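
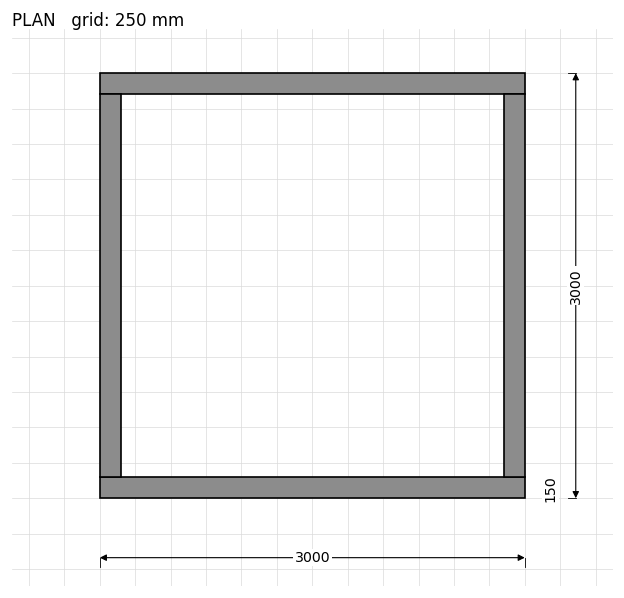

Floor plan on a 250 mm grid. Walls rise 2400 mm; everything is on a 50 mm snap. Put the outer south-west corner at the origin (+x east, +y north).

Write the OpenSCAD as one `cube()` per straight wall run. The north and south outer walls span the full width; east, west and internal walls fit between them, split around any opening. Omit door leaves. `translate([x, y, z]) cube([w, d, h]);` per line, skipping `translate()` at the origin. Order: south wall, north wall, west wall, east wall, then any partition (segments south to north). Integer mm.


cube([3000, 150, 2400]);
translate([0, 2850, 0]) cube([3000, 150, 2400]);
translate([0, 150, 0]) cube([150, 2700, 2400]);
translate([2850, 150, 0]) cube([150, 2700, 2400]);


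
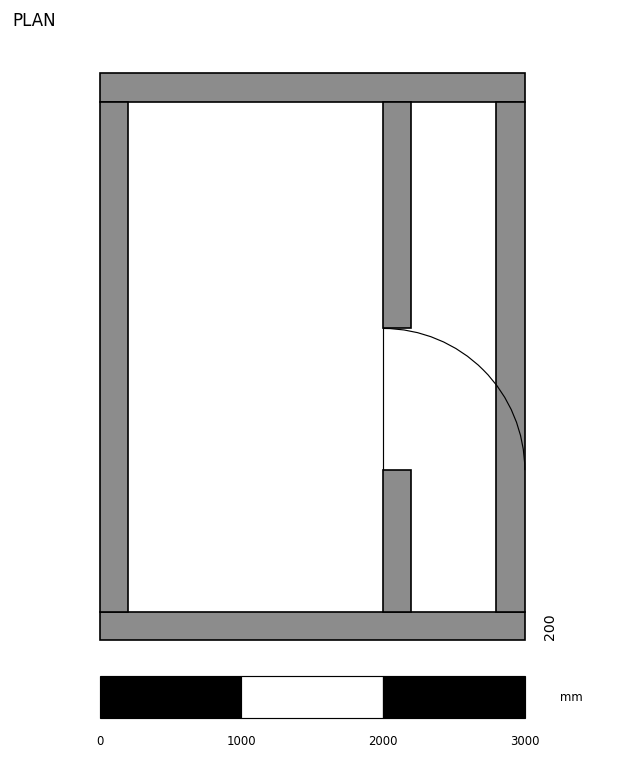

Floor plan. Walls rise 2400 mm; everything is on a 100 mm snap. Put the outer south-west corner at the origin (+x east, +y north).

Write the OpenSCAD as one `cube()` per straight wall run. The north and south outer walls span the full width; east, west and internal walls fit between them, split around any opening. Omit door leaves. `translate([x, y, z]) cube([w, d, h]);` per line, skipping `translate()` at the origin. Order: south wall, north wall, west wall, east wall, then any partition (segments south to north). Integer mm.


cube([3000, 200, 2400]);
translate([0, 3800, 0]) cube([3000, 200, 2400]);
translate([0, 200, 0]) cube([200, 3600, 2400]);
translate([2800, 200, 0]) cube([200, 3600, 2400]);
translate([2000, 200, 0]) cube([200, 1000, 2400]);
translate([2000, 2200, 0]) cube([200, 1600, 2400]);


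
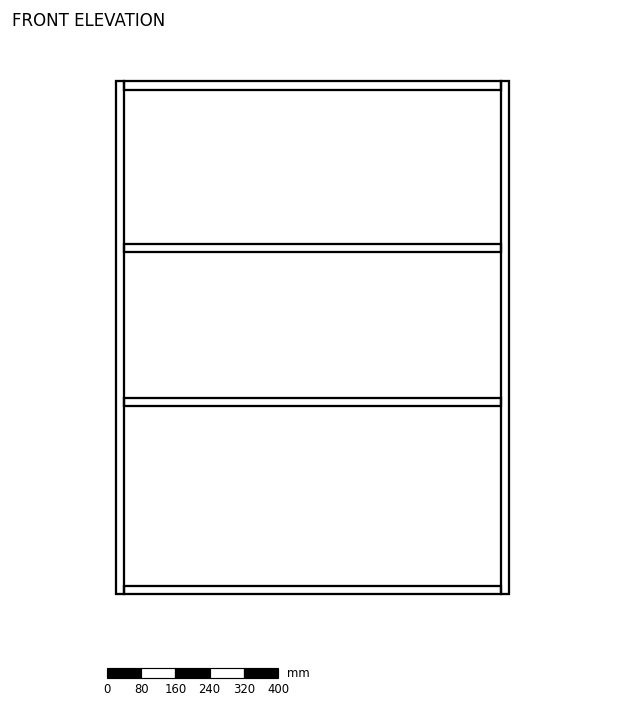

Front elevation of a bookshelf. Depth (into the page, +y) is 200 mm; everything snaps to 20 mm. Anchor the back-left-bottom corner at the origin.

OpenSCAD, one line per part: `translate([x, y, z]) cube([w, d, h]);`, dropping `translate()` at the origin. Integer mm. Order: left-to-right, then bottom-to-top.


cube([20, 200, 1200]);
translate([20, 0, 0]) cube([880, 200, 20]);
translate([20, 0, 440]) cube([880, 200, 20]);
translate([20, 0, 800]) cube([880, 200, 20]);
translate([20, 0, 1180]) cube([880, 200, 20]);
translate([900, 0, 0]) cube([20, 200, 1200]);


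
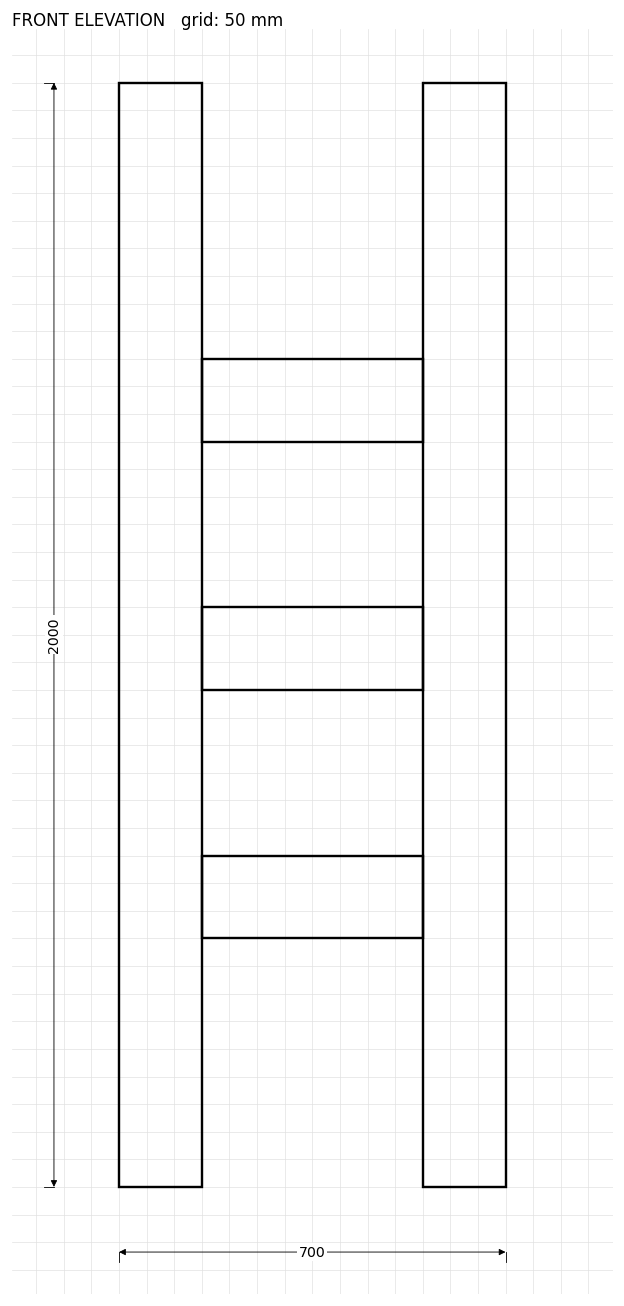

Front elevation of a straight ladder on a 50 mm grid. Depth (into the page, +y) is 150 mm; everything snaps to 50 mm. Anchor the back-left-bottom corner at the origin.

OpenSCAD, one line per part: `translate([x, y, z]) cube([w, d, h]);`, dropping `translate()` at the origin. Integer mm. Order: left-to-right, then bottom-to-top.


cube([150, 150, 2000]);
translate([150, 0, 450]) cube([400, 150, 150]);
translate([150, 0, 900]) cube([400, 150, 150]);
translate([150, 0, 1350]) cube([400, 150, 150]);
translate([550, 0, 0]) cube([150, 150, 2000]);


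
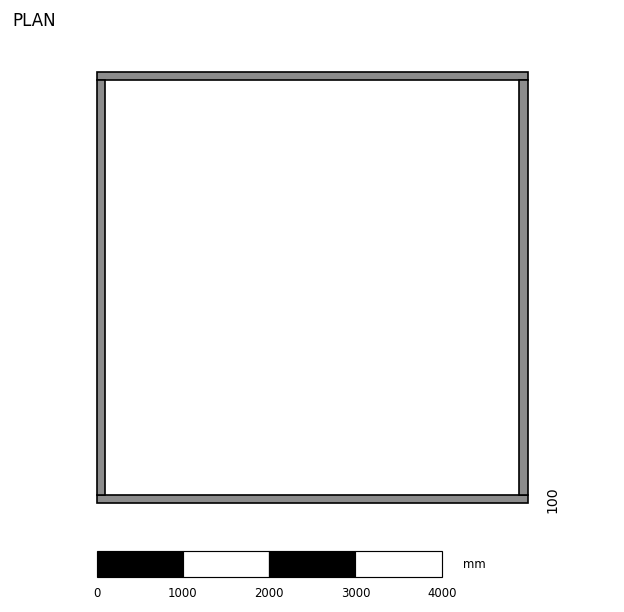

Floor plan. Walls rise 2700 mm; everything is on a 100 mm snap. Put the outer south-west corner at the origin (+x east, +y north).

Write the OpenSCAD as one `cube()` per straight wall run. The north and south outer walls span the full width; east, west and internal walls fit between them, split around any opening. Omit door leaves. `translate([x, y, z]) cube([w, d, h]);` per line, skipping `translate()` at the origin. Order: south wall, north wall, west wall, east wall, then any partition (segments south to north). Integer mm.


cube([5000, 100, 2700]);
translate([0, 4900, 0]) cube([5000, 100, 2700]);
translate([0, 100, 0]) cube([100, 4800, 2700]);
translate([4900, 100, 0]) cube([100, 4800, 2700]);


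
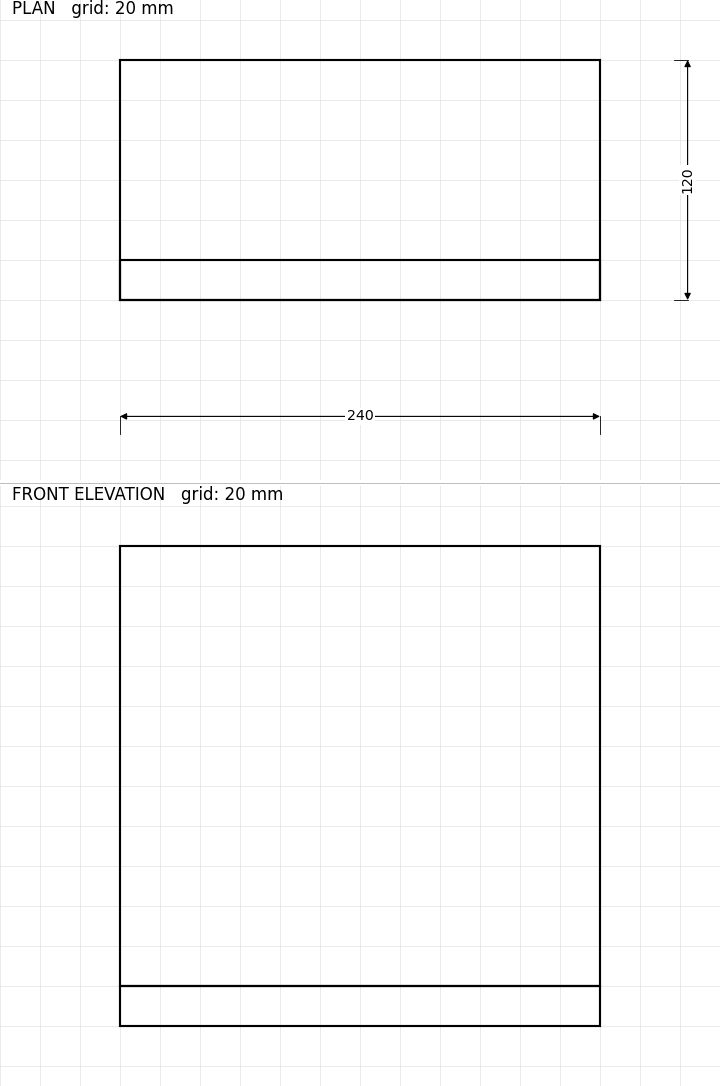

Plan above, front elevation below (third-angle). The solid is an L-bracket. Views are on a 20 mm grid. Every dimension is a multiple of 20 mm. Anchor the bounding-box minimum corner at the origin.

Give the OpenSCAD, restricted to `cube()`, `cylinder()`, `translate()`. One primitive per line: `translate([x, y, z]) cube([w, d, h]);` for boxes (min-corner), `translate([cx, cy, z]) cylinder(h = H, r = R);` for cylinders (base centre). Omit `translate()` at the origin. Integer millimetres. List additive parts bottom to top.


cube([240, 120, 20]);
translate([0, 0, 20]) cube([240, 20, 220]);


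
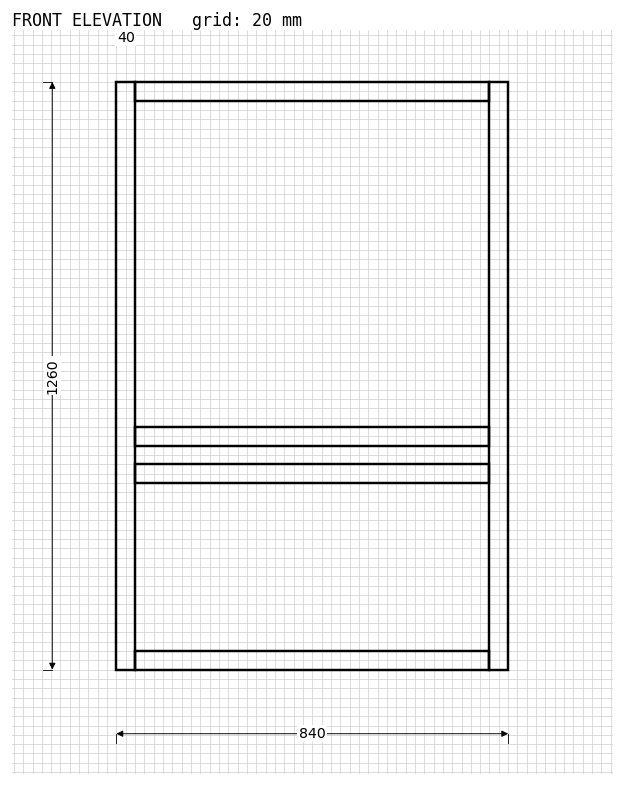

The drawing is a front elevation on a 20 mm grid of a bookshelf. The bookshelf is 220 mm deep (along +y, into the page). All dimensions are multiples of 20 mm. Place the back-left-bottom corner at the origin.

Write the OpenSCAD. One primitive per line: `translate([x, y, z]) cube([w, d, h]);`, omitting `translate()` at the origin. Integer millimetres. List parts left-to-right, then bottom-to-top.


cube([40, 220, 1260]);
translate([40, 0, 0]) cube([760, 220, 40]);
translate([40, 0, 400]) cube([760, 220, 40]);
translate([40, 0, 480]) cube([760, 220, 40]);
translate([40, 0, 1220]) cube([760, 220, 40]);
translate([800, 0, 0]) cube([40, 220, 1260]);


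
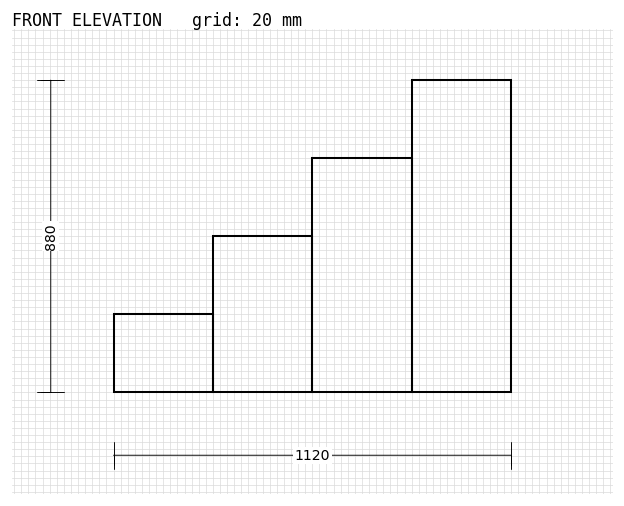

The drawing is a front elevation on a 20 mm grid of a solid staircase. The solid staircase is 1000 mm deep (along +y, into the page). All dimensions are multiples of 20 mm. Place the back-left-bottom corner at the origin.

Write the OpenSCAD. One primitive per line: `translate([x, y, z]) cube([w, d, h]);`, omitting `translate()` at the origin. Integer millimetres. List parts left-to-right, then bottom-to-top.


cube([280, 1000, 220]);
translate([280, 0, 0]) cube([280, 1000, 440]);
translate([560, 0, 0]) cube([280, 1000, 660]);
translate([840, 0, 0]) cube([280, 1000, 880]);


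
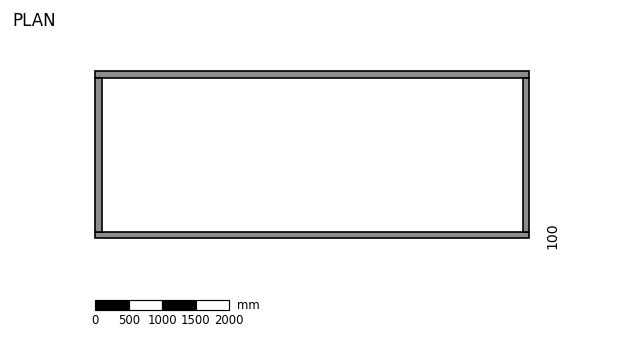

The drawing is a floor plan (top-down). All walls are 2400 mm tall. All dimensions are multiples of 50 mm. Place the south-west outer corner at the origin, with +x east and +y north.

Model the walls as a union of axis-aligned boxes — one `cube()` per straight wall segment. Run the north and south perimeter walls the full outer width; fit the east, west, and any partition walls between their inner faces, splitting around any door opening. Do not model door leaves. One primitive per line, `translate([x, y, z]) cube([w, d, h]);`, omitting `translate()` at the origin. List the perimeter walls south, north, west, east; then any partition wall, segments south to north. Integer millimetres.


cube([6500, 100, 2400]);
translate([0, 2400, 0]) cube([6500, 100, 2400]);
translate([0, 100, 0]) cube([100, 2300, 2400]);
translate([6400, 100, 0]) cube([100, 2300, 2400]);


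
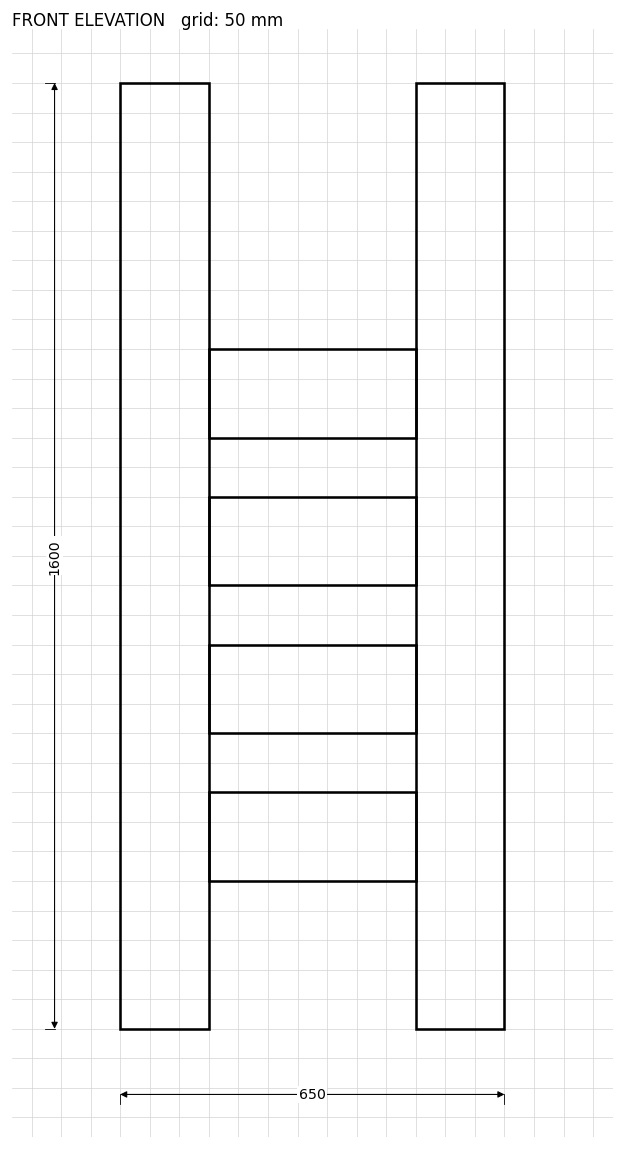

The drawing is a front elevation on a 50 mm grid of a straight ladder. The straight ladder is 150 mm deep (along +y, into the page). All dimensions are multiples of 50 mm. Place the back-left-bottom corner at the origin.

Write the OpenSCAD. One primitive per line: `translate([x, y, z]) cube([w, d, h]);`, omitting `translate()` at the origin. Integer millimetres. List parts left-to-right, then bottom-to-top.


cube([150, 150, 1600]);
translate([150, 0, 250]) cube([350, 150, 150]);
translate([150, 0, 500]) cube([350, 150, 150]);
translate([150, 0, 750]) cube([350, 150, 150]);
translate([150, 0, 1000]) cube([350, 150, 150]);
translate([500, 0, 0]) cube([150, 150, 1600]);


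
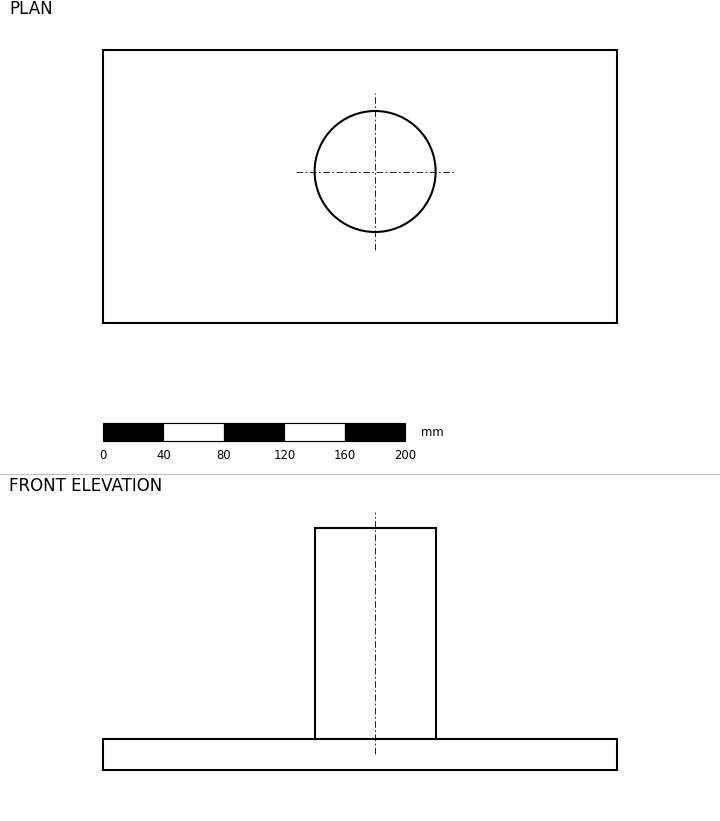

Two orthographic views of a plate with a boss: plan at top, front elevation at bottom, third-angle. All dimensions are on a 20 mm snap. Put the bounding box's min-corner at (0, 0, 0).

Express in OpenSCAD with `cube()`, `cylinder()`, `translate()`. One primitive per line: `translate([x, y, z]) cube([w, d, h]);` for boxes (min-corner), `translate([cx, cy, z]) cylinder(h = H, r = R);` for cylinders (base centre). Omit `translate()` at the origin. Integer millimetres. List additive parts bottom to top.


cube([340, 180, 20]);
translate([180, 100, 20]) cylinder(h = 140, r = 40);


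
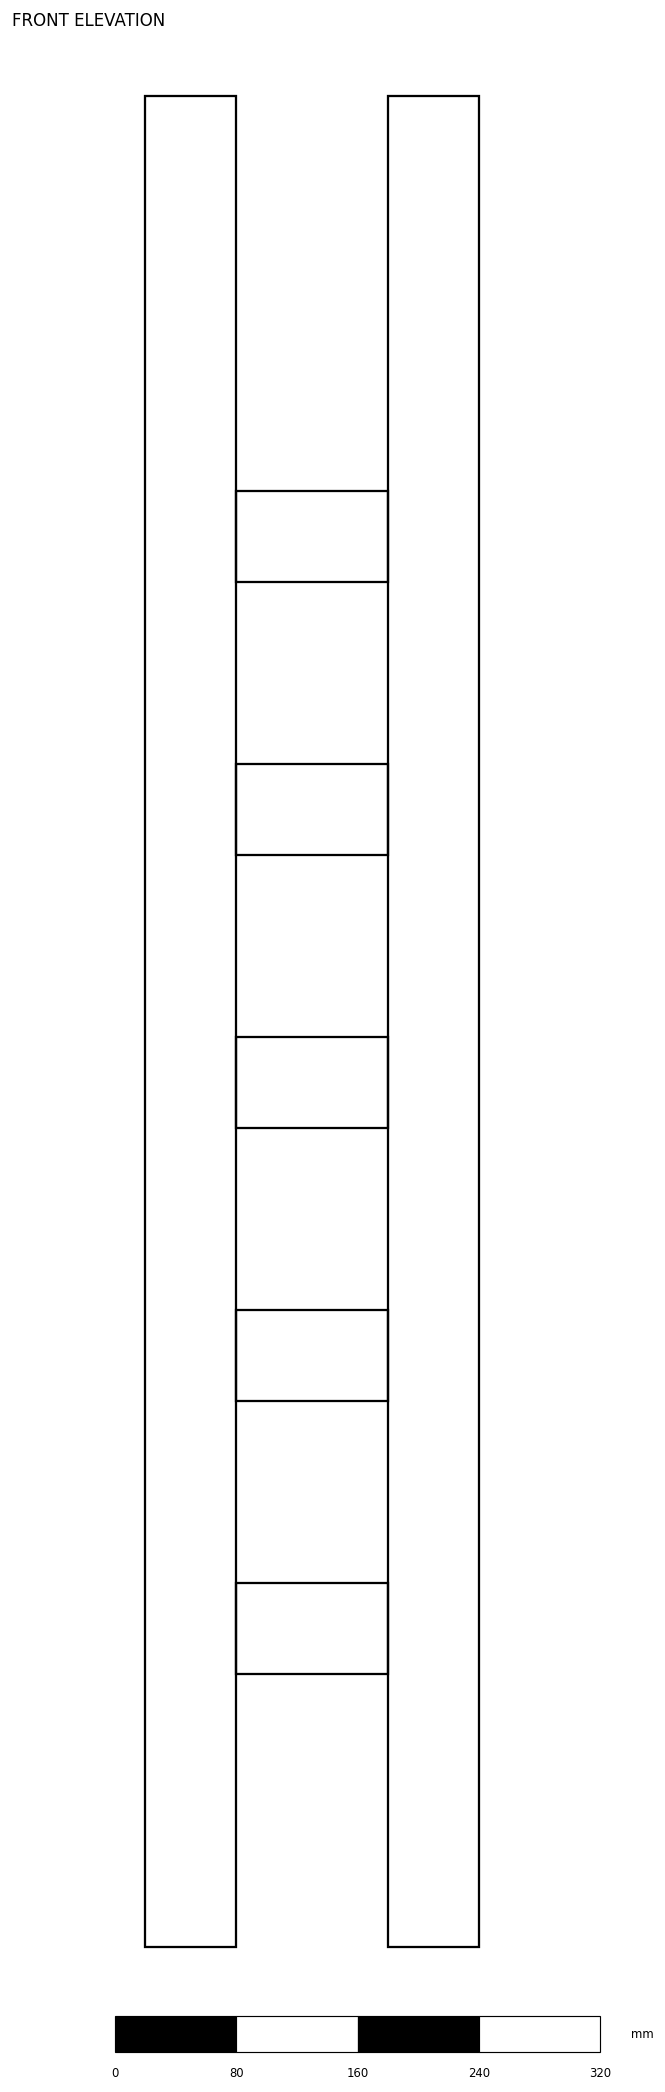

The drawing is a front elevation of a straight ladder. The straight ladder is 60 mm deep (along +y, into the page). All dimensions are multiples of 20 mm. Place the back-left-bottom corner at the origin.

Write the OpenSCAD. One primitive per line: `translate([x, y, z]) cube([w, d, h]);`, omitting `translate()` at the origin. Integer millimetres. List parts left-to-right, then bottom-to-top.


cube([60, 60, 1220]);
translate([60, 0, 180]) cube([100, 60, 60]);
translate([60, 0, 360]) cube([100, 60, 60]);
translate([60, 0, 540]) cube([100, 60, 60]);
translate([60, 0, 720]) cube([100, 60, 60]);
translate([60, 0, 900]) cube([100, 60, 60]);
translate([160, 0, 0]) cube([60, 60, 1220]);


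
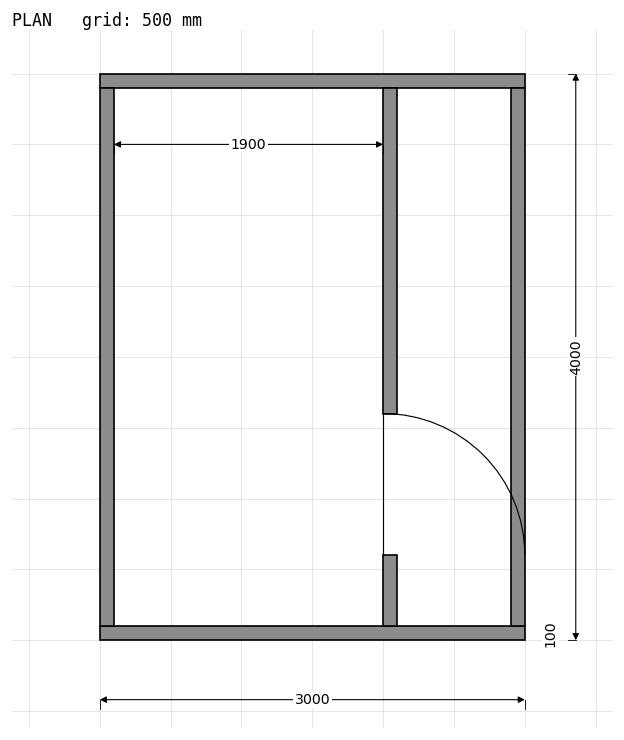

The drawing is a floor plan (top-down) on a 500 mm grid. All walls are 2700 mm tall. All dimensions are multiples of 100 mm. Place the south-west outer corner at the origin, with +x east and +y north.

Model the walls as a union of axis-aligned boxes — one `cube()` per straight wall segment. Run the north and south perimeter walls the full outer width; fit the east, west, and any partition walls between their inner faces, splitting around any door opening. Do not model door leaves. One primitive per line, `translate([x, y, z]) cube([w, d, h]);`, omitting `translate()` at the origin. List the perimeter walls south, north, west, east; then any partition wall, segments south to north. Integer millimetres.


cube([3000, 100, 2700]);
translate([0, 3900, 0]) cube([3000, 100, 2700]);
translate([0, 100, 0]) cube([100, 3800, 2700]);
translate([2900, 100, 0]) cube([100, 3800, 2700]);
translate([2000, 100, 0]) cube([100, 500, 2700]);
translate([2000, 1600, 0]) cube([100, 2300, 2700]);


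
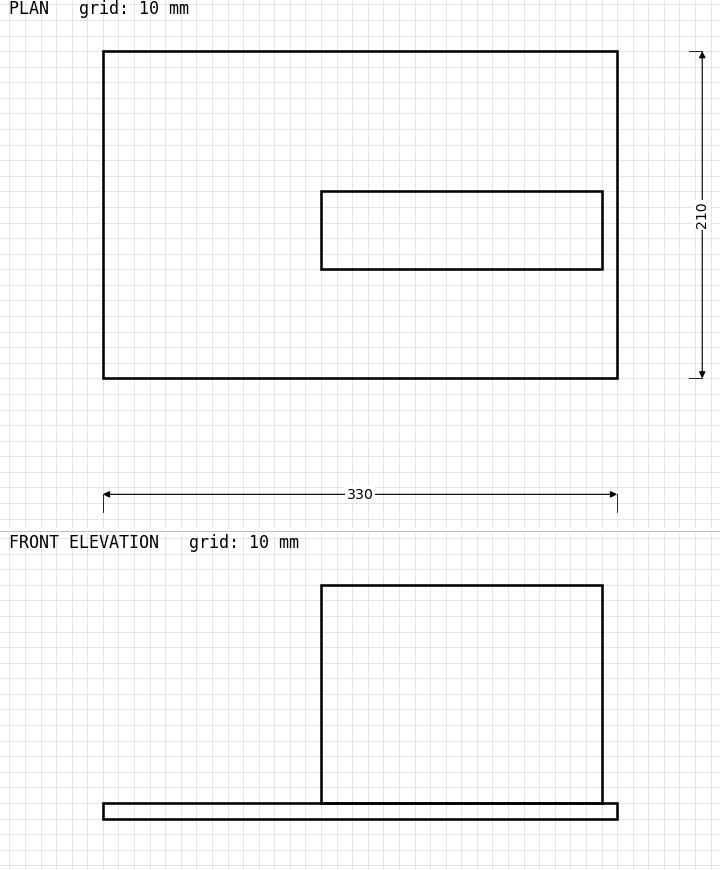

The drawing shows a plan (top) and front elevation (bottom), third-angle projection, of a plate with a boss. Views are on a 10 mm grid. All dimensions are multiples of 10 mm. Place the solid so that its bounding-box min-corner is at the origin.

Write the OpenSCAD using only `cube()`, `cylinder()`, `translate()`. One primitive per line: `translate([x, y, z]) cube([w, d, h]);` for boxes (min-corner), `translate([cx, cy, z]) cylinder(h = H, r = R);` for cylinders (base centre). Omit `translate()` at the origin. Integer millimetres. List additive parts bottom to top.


cube([330, 210, 10]);
translate([140, 70, 10]) cube([180, 50, 140]);


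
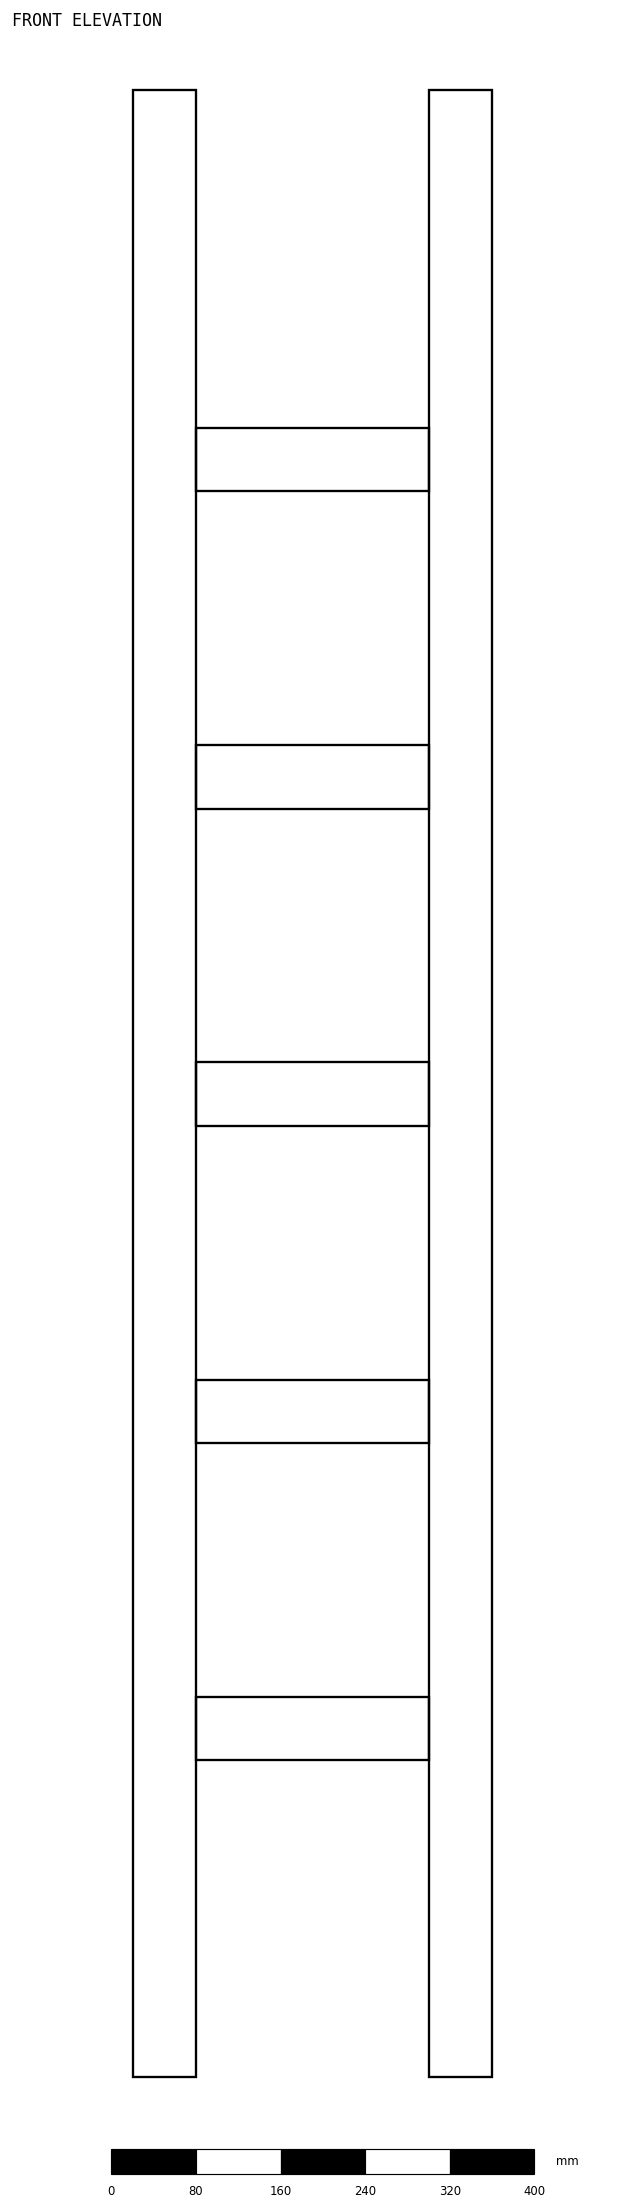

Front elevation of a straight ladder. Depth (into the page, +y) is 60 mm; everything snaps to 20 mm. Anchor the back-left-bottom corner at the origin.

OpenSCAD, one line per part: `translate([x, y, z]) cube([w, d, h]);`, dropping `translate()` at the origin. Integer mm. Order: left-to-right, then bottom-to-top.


cube([60, 60, 1880]);
translate([60, 0, 300]) cube([220, 60, 60]);
translate([60, 0, 600]) cube([220, 60, 60]);
translate([60, 0, 900]) cube([220, 60, 60]);
translate([60, 0, 1200]) cube([220, 60, 60]);
translate([60, 0, 1500]) cube([220, 60, 60]);
translate([280, 0, 0]) cube([60, 60, 1880]);


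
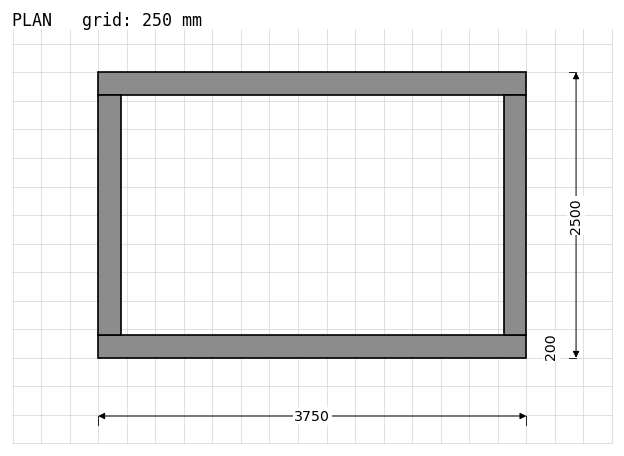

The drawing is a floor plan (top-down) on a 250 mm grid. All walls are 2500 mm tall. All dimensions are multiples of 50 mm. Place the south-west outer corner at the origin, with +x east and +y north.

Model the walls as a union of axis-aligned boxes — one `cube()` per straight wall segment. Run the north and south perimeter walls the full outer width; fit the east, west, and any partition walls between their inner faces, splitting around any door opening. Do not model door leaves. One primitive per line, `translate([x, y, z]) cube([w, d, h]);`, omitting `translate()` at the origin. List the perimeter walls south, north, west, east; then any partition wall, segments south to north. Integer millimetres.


cube([3750, 200, 2500]);
translate([0, 2300, 0]) cube([3750, 200, 2500]);
translate([0, 200, 0]) cube([200, 2100, 2500]);
translate([3550, 200, 0]) cube([200, 2100, 2500]);


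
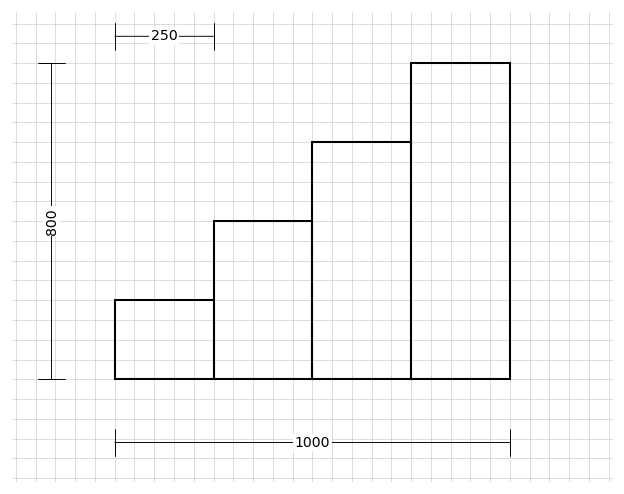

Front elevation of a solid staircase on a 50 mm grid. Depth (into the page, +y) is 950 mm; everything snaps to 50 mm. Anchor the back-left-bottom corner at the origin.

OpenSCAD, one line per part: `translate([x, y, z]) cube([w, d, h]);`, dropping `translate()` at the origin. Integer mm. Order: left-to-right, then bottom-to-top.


cube([250, 950, 200]);
translate([250, 0, 0]) cube([250, 950, 400]);
translate([500, 0, 0]) cube([250, 950, 600]);
translate([750, 0, 0]) cube([250, 950, 800]);


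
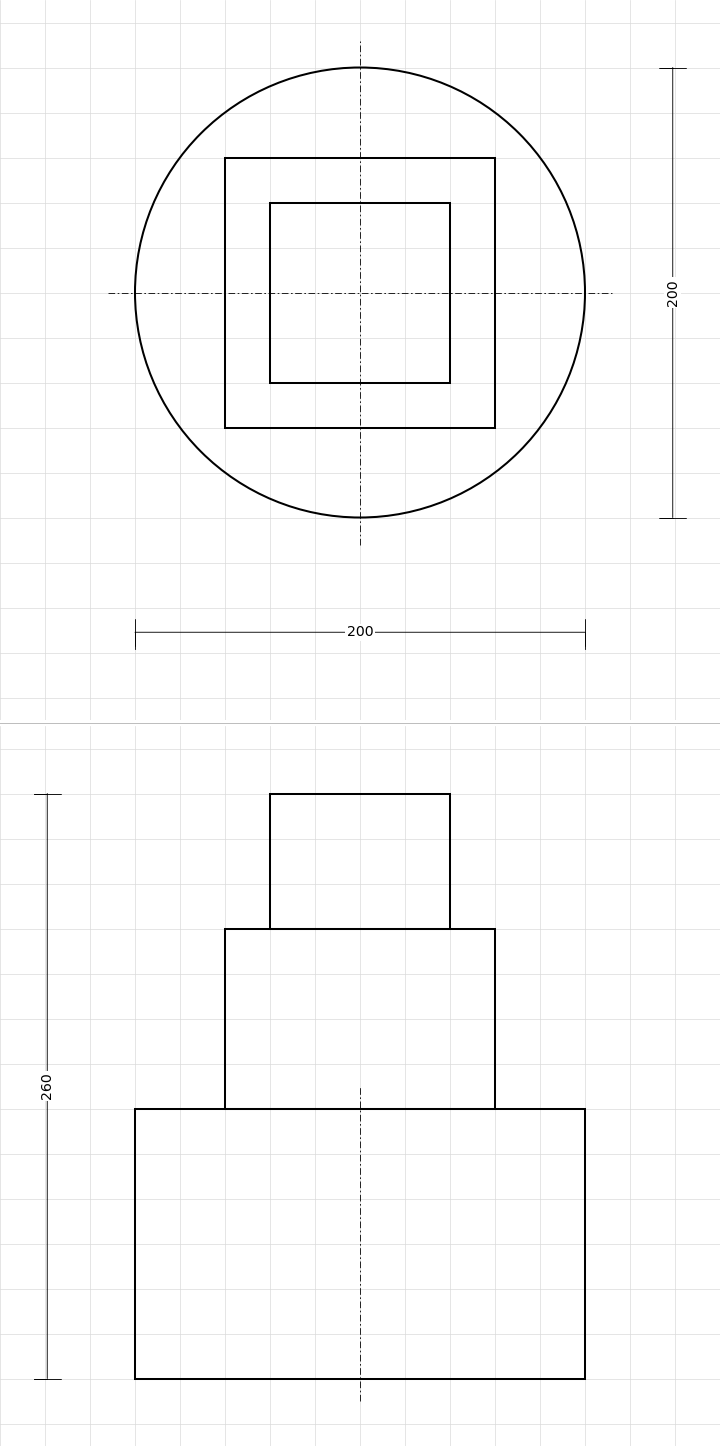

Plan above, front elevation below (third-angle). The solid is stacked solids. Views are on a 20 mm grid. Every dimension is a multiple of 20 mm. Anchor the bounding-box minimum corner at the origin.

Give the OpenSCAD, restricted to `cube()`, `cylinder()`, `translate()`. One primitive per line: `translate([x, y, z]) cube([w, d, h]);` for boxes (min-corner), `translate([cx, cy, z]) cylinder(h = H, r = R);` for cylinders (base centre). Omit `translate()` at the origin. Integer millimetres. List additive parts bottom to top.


translate([100, 100, 0]) cylinder(h = 120, r = 100);
translate([40, 40, 120]) cube([120, 120, 80]);
translate([60, 60, 200]) cube([80, 80, 60]);


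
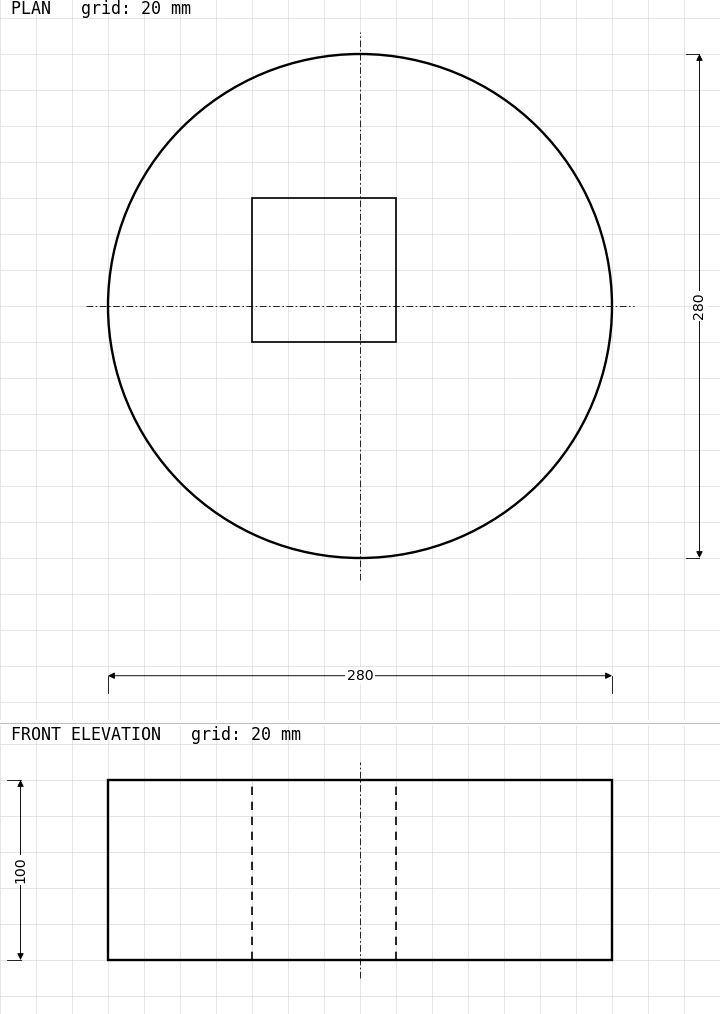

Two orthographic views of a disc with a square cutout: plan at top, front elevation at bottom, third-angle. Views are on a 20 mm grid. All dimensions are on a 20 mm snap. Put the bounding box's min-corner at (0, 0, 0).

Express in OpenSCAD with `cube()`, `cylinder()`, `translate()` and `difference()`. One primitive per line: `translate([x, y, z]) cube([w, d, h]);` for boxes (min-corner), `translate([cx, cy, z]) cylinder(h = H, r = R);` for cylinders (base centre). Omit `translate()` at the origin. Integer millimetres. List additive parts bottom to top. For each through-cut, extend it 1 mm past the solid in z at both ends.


difference() {
  translate([140, 140, 0]) cylinder(h = 100, r = 140);
  translate([80, 120, -1]) cube([80, 80, 102]);
}


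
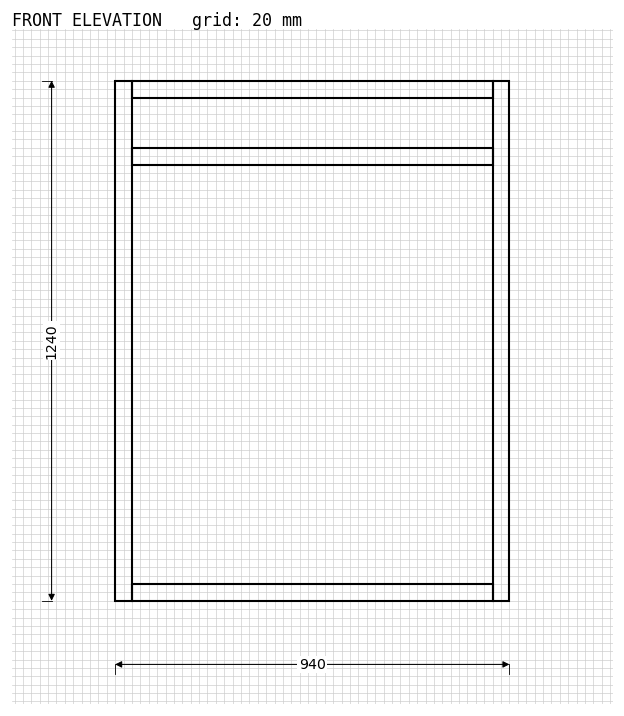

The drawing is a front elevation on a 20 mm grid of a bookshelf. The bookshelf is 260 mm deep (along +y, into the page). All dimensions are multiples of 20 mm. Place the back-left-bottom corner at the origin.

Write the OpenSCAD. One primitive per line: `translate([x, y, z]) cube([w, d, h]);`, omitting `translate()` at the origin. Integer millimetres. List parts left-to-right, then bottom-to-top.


cube([40, 260, 1240]);
translate([40, 0, 0]) cube([860, 260, 40]);
translate([40, 0, 1040]) cube([860, 260, 40]);
translate([40, 0, 1200]) cube([860, 260, 40]);
translate([900, 0, 0]) cube([40, 260, 1240]);


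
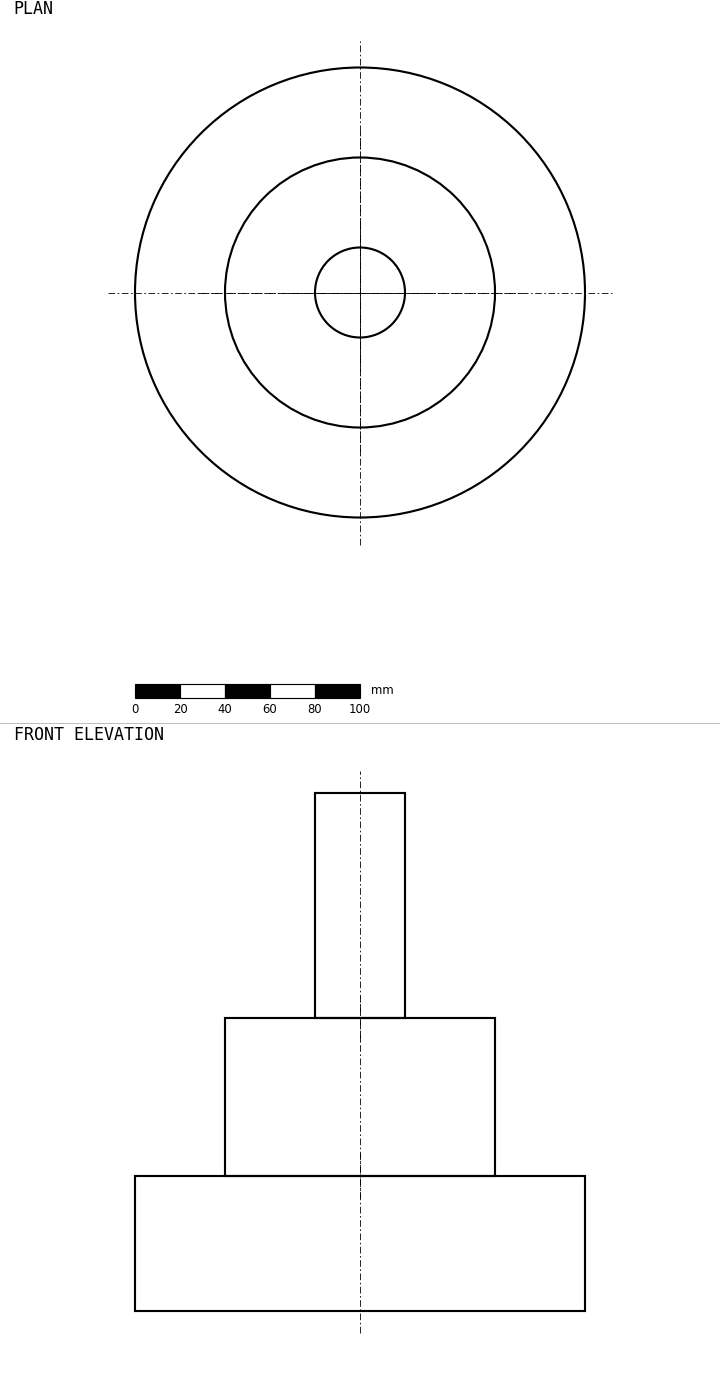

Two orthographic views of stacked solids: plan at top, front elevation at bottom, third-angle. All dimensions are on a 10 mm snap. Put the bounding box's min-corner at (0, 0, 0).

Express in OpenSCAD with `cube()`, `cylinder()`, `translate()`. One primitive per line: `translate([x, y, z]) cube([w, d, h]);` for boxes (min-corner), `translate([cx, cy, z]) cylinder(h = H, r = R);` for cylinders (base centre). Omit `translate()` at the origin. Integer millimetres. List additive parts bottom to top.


translate([100, 100, 0]) cylinder(h = 60, r = 100);
translate([100, 100, 60]) cylinder(h = 70, r = 60);
translate([100, 100, 130]) cylinder(h = 100, r = 20);


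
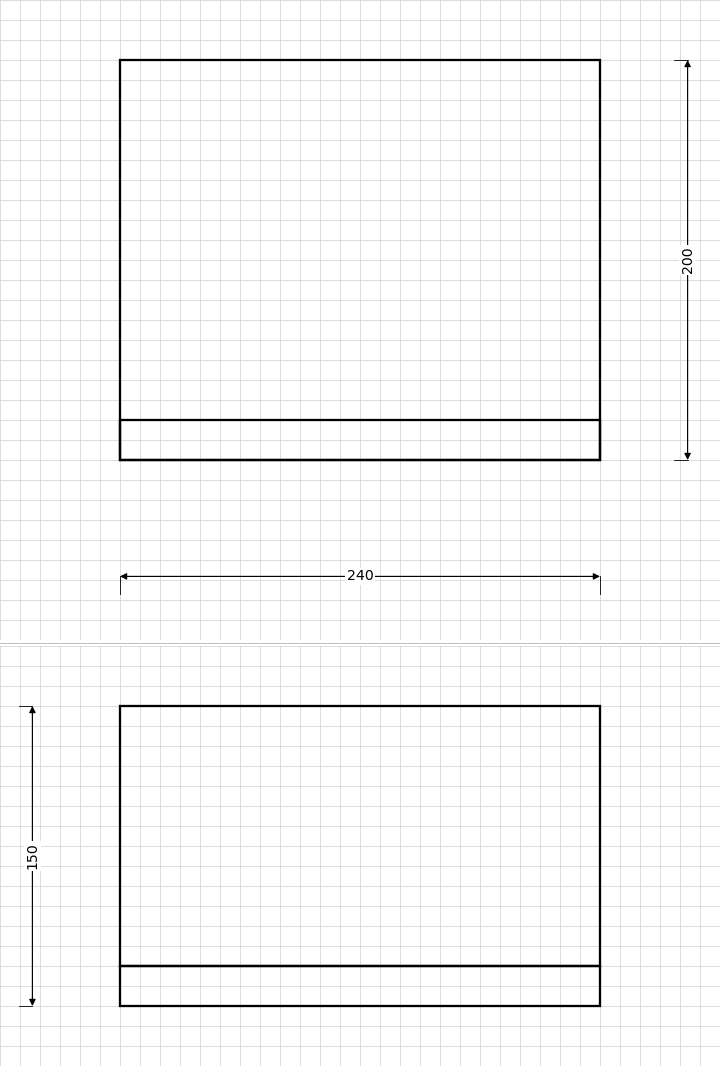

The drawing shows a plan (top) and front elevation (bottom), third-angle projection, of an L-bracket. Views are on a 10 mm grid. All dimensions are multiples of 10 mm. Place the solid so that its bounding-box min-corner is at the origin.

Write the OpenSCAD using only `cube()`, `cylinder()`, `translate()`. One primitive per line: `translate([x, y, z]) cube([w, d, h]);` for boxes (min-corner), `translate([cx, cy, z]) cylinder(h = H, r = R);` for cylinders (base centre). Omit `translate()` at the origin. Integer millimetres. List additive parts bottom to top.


cube([240, 200, 20]);
translate([0, 0, 20]) cube([240, 20, 130]);


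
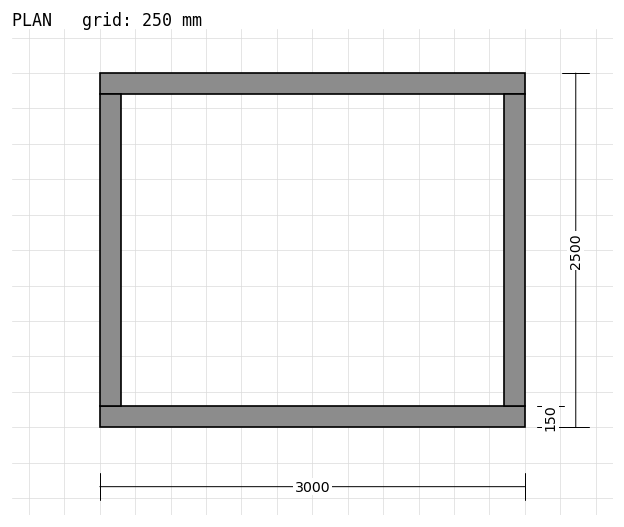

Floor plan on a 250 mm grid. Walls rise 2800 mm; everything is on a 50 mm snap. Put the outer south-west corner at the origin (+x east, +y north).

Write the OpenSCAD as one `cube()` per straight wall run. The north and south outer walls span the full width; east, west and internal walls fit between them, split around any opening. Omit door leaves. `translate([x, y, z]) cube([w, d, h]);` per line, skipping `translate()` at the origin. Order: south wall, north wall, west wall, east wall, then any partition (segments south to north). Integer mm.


cube([3000, 150, 2800]);
translate([0, 2350, 0]) cube([3000, 150, 2800]);
translate([0, 150, 0]) cube([150, 2200, 2800]);
translate([2850, 150, 0]) cube([150, 2200, 2800]);


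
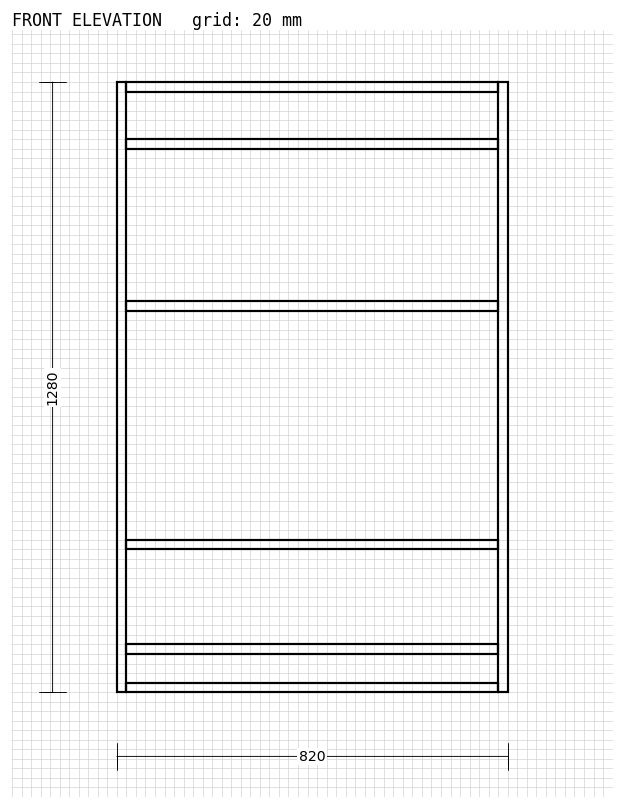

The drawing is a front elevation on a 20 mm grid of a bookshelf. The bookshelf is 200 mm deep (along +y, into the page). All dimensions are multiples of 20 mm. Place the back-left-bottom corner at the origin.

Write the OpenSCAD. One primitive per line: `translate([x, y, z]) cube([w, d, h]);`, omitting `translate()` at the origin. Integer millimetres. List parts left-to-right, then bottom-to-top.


cube([20, 200, 1280]);
translate([20, 0, 0]) cube([780, 200, 20]);
translate([20, 0, 80]) cube([780, 200, 20]);
translate([20, 0, 300]) cube([780, 200, 20]);
translate([20, 0, 800]) cube([780, 200, 20]);
translate([20, 0, 1140]) cube([780, 200, 20]);
translate([20, 0, 1260]) cube([780, 200, 20]);
translate([800, 0, 0]) cube([20, 200, 1280]);


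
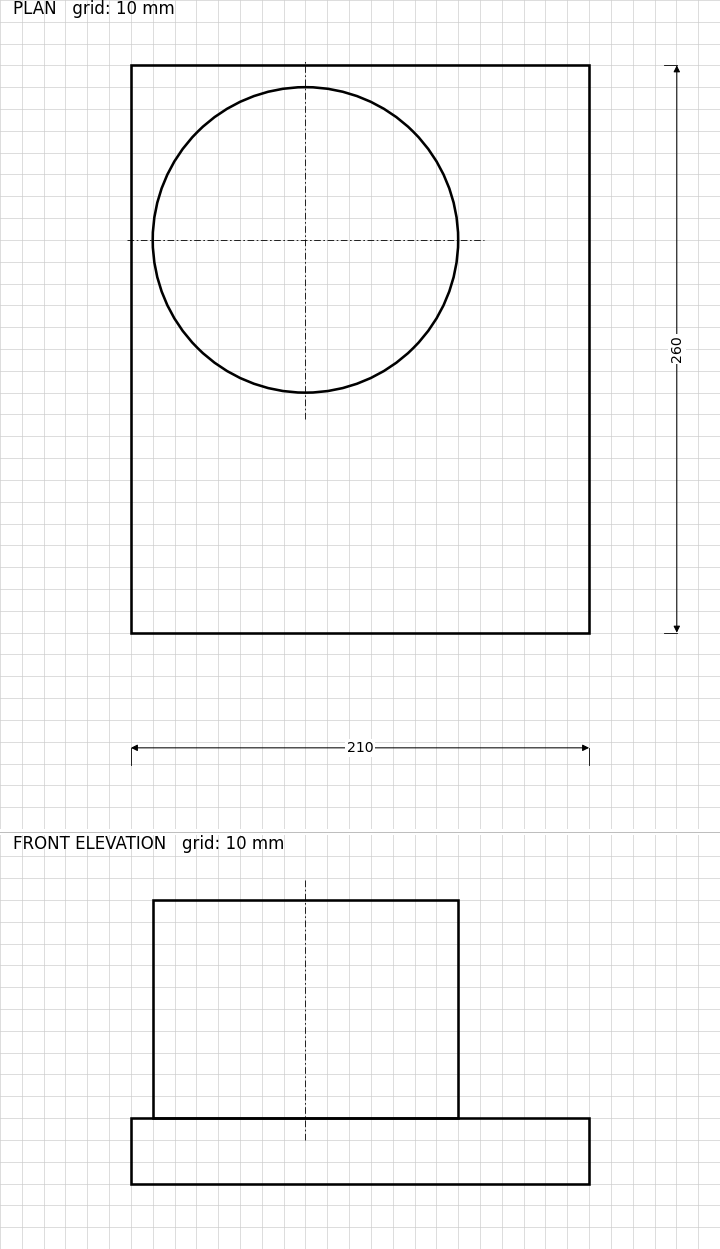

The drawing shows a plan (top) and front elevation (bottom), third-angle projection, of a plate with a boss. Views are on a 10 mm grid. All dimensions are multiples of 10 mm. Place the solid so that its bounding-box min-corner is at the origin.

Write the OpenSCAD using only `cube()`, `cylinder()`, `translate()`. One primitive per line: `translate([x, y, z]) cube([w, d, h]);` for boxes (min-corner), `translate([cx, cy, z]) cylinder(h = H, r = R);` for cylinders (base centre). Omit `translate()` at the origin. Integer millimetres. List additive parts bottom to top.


cube([210, 260, 30]);
translate([80, 180, 30]) cylinder(h = 100, r = 70);


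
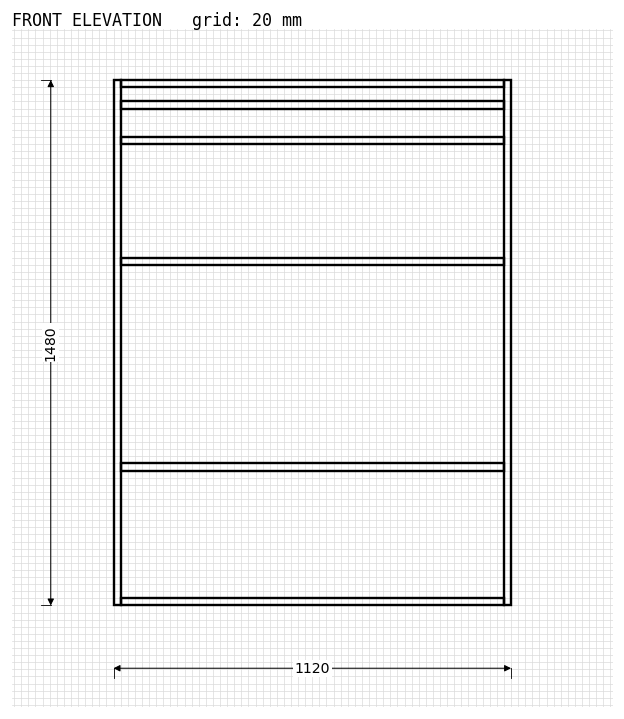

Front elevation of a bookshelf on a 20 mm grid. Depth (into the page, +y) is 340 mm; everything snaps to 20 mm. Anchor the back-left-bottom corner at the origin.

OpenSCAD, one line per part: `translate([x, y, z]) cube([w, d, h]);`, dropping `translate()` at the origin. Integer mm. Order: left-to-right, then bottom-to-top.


cube([20, 340, 1480]);
translate([20, 0, 0]) cube([1080, 340, 20]);
translate([20, 0, 380]) cube([1080, 340, 20]);
translate([20, 0, 960]) cube([1080, 340, 20]);
translate([20, 0, 1300]) cube([1080, 340, 20]);
translate([20, 0, 1400]) cube([1080, 340, 20]);
translate([20, 0, 1460]) cube([1080, 340, 20]);
translate([1100, 0, 0]) cube([20, 340, 1480]);


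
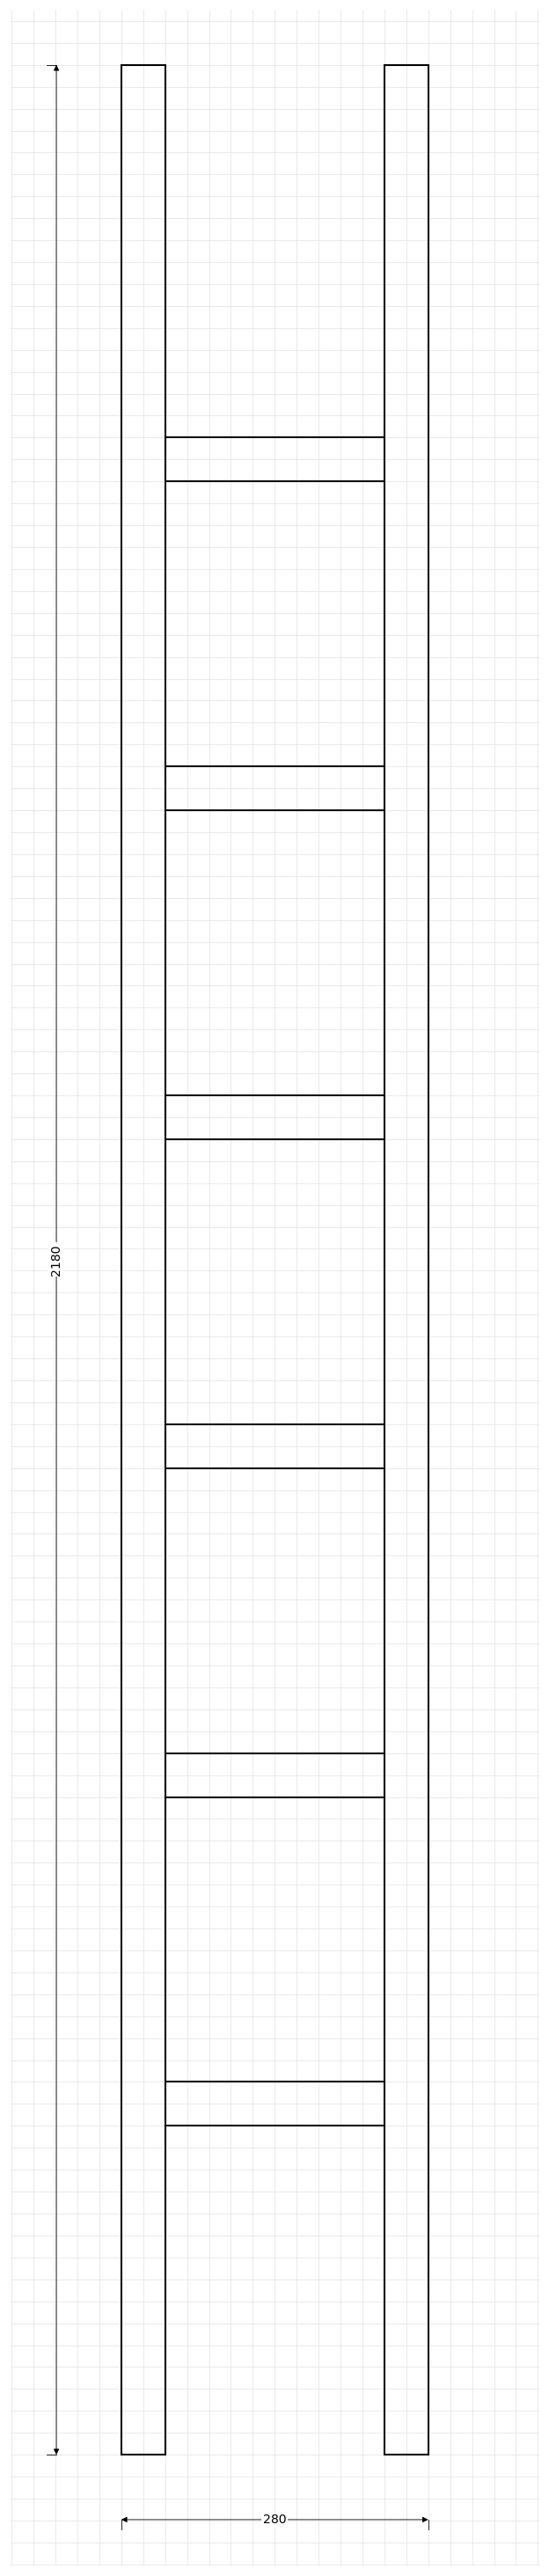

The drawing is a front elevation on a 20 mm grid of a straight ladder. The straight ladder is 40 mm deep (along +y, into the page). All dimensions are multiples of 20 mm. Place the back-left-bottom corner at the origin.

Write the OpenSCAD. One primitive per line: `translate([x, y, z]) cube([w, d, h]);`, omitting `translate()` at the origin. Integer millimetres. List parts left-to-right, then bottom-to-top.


cube([40, 40, 2180]);
translate([40, 0, 300]) cube([200, 40, 40]);
translate([40, 0, 600]) cube([200, 40, 40]);
translate([40, 0, 900]) cube([200, 40, 40]);
translate([40, 0, 1200]) cube([200, 40, 40]);
translate([40, 0, 1500]) cube([200, 40, 40]);
translate([40, 0, 1800]) cube([200, 40, 40]);
translate([240, 0, 0]) cube([40, 40, 2180]);


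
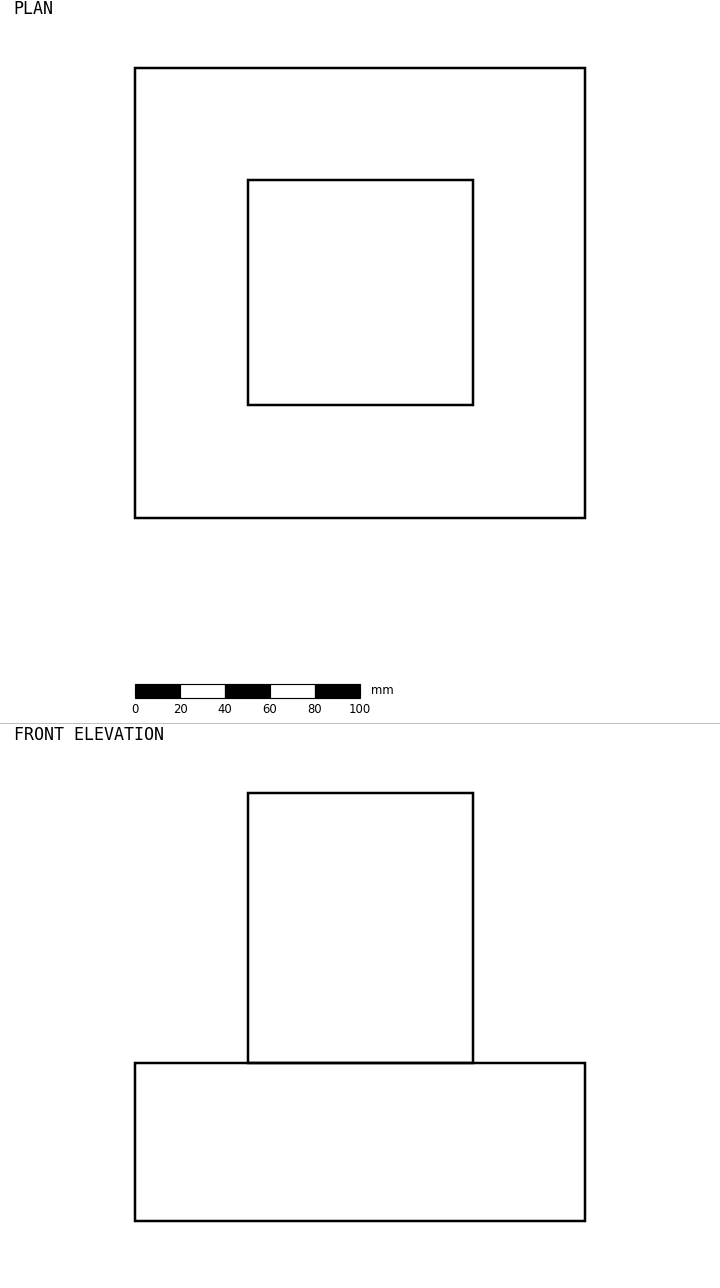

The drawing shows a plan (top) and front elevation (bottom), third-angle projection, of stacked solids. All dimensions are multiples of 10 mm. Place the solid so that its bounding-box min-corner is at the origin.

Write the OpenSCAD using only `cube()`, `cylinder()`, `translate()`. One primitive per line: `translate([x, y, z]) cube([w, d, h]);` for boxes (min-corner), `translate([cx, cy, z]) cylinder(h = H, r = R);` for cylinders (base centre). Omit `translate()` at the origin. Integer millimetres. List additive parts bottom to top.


cube([200, 200, 70]);
translate([50, 50, 70]) cube([100, 100, 120]);


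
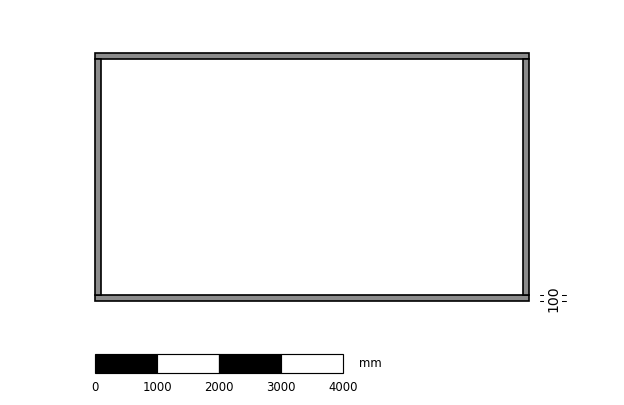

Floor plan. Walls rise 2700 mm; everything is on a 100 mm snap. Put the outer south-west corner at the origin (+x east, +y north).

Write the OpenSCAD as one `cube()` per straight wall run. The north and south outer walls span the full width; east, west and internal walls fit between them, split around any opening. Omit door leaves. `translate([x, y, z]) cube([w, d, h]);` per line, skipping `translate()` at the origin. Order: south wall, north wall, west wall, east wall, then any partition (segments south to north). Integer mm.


cube([7000, 100, 2700]);
translate([0, 3900, 0]) cube([7000, 100, 2700]);
translate([0, 100, 0]) cube([100, 3800, 2700]);
translate([6900, 100, 0]) cube([100, 3800, 2700]);


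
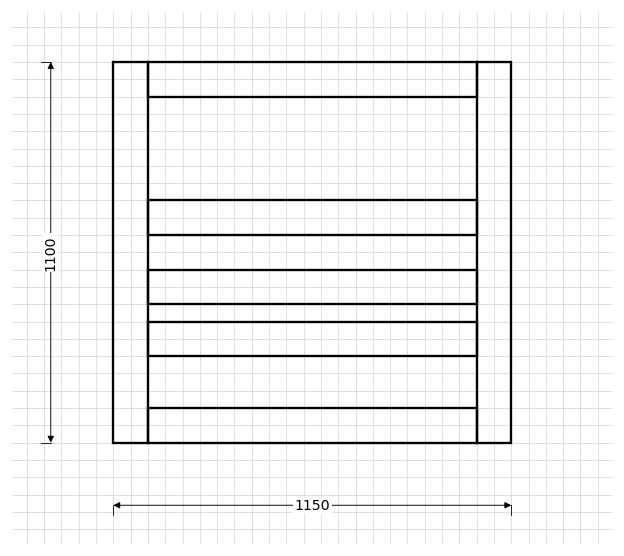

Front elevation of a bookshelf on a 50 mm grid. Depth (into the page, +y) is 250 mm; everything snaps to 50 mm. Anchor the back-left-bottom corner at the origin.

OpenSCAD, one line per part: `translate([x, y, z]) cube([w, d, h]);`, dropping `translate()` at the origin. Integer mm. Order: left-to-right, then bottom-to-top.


cube([100, 250, 1100]);
translate([100, 0, 0]) cube([950, 250, 100]);
translate([100, 0, 250]) cube([950, 250, 100]);
translate([100, 0, 400]) cube([950, 250, 100]);
translate([100, 0, 600]) cube([950, 250, 100]);
translate([100, 0, 1000]) cube([950, 250, 100]);
translate([1050, 0, 0]) cube([100, 250, 1100]);


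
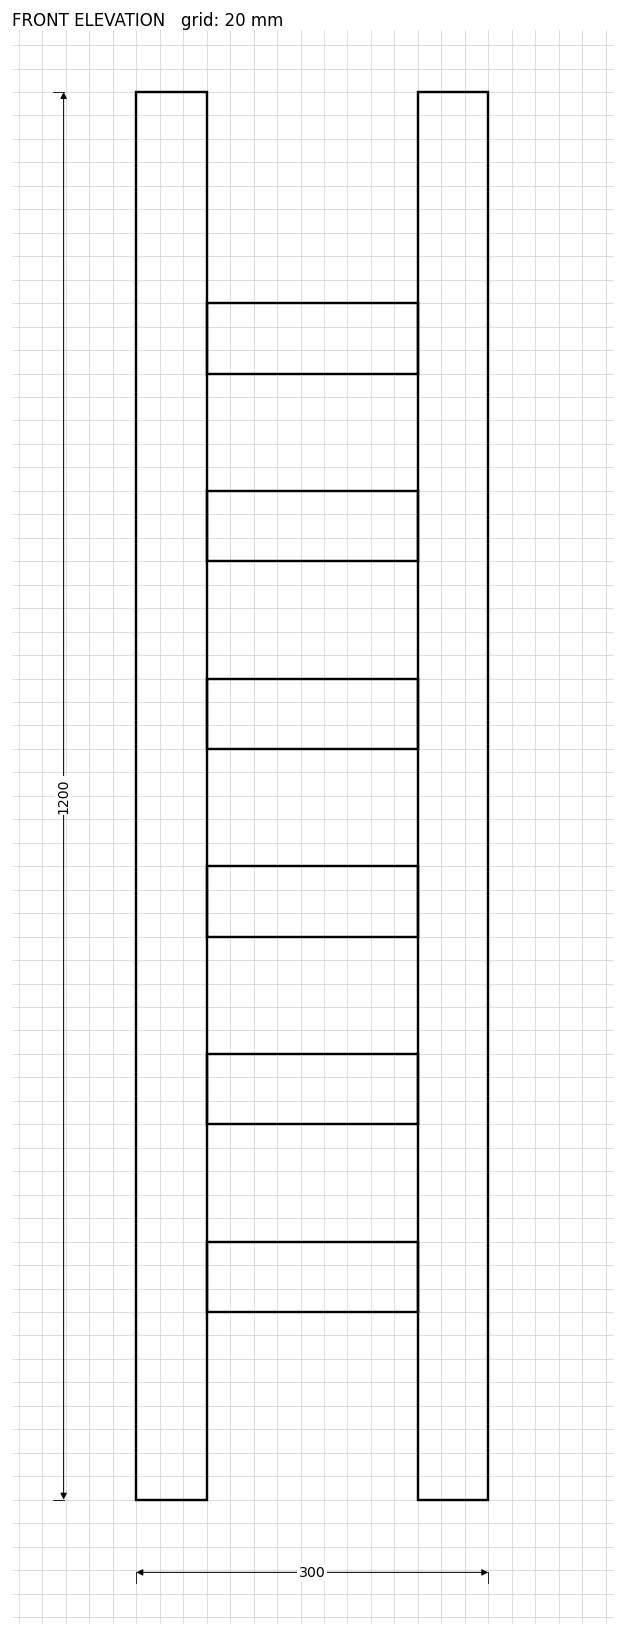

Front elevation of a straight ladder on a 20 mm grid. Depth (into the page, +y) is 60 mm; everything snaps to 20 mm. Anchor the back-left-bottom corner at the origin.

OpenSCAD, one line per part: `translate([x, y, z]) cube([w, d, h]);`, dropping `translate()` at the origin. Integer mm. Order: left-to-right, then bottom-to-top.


cube([60, 60, 1200]);
translate([60, 0, 160]) cube([180, 60, 60]);
translate([60, 0, 320]) cube([180, 60, 60]);
translate([60, 0, 480]) cube([180, 60, 60]);
translate([60, 0, 640]) cube([180, 60, 60]);
translate([60, 0, 800]) cube([180, 60, 60]);
translate([60, 0, 960]) cube([180, 60, 60]);
translate([240, 0, 0]) cube([60, 60, 1200]);


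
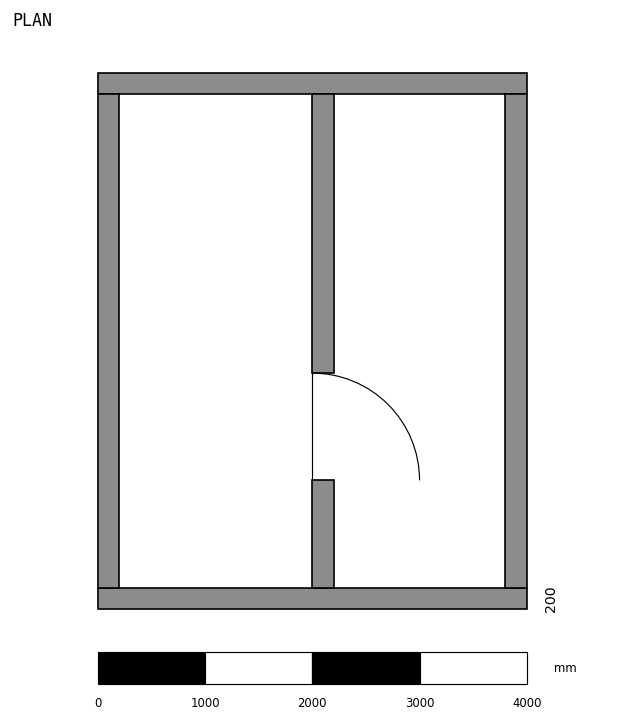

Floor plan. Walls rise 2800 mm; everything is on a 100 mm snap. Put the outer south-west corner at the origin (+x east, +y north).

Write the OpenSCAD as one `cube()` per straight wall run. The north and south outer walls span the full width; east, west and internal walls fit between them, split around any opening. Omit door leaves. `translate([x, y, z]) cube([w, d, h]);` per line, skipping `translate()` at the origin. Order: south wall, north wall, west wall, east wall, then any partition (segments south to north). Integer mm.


cube([4000, 200, 2800]);
translate([0, 4800, 0]) cube([4000, 200, 2800]);
translate([0, 200, 0]) cube([200, 4600, 2800]);
translate([3800, 200, 0]) cube([200, 4600, 2800]);
translate([2000, 200, 0]) cube([200, 1000, 2800]);
translate([2000, 2200, 0]) cube([200, 2600, 2800]);


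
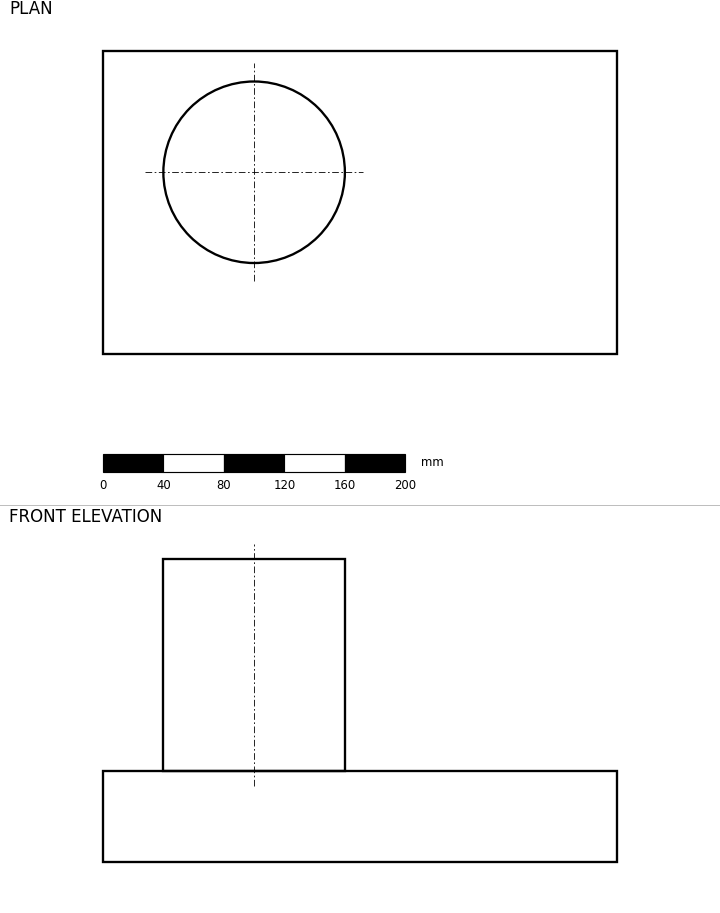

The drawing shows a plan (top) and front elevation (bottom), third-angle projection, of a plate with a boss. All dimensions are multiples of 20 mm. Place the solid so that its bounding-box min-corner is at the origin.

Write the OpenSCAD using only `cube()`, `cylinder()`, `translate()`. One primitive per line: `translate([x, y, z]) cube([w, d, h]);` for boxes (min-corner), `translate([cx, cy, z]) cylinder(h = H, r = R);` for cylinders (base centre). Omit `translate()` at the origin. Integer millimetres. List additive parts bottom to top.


cube([340, 200, 60]);
translate([100, 120, 60]) cylinder(h = 140, r = 60);


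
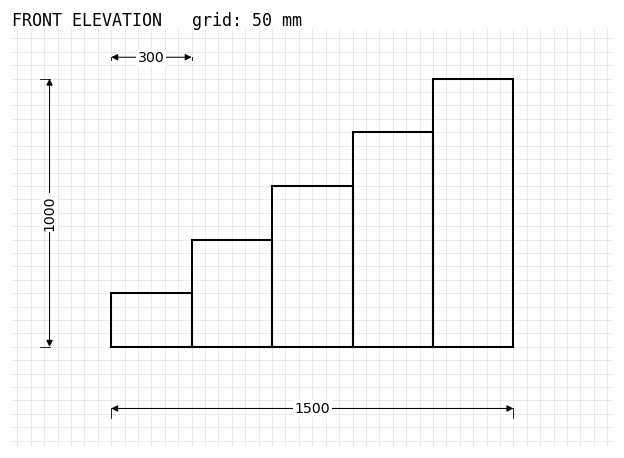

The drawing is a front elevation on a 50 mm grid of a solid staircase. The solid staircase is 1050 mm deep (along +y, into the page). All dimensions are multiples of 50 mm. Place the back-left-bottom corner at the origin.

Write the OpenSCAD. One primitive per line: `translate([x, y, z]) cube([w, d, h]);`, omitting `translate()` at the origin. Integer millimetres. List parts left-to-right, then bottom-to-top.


cube([300, 1050, 200]);
translate([300, 0, 0]) cube([300, 1050, 400]);
translate([600, 0, 0]) cube([300, 1050, 600]);
translate([900, 0, 0]) cube([300, 1050, 800]);
translate([1200, 0, 0]) cube([300, 1050, 1000]);


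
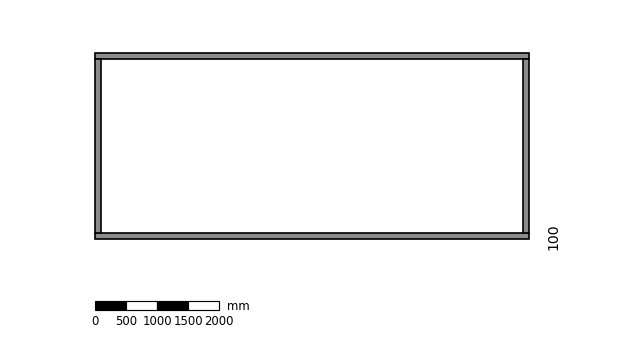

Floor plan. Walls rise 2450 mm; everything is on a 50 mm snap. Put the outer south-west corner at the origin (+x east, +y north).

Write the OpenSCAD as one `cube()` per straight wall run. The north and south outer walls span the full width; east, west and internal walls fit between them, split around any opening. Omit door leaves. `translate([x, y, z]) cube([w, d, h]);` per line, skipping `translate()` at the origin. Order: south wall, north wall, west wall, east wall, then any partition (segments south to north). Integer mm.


cube([7000, 100, 2450]);
translate([0, 2900, 0]) cube([7000, 100, 2450]);
translate([0, 100, 0]) cube([100, 2800, 2450]);
translate([6900, 100, 0]) cube([100, 2800, 2450]);


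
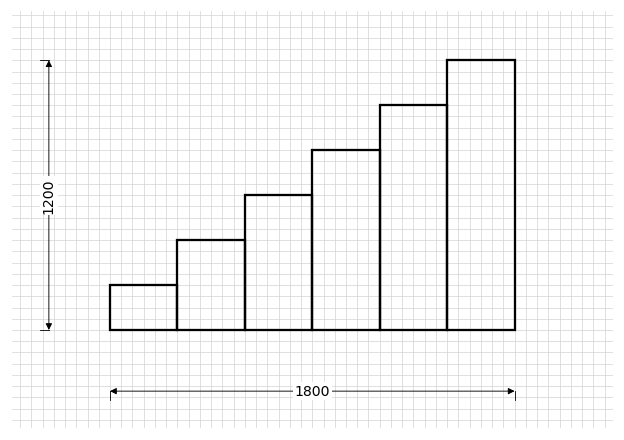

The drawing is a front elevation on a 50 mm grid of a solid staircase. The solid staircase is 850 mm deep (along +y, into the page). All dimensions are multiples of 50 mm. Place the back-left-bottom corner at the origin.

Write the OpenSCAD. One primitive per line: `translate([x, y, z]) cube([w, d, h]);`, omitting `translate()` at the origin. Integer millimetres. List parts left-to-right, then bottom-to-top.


cube([300, 850, 200]);
translate([300, 0, 0]) cube([300, 850, 400]);
translate([600, 0, 0]) cube([300, 850, 600]);
translate([900, 0, 0]) cube([300, 850, 800]);
translate([1200, 0, 0]) cube([300, 850, 1000]);
translate([1500, 0, 0]) cube([300, 850, 1200]);
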